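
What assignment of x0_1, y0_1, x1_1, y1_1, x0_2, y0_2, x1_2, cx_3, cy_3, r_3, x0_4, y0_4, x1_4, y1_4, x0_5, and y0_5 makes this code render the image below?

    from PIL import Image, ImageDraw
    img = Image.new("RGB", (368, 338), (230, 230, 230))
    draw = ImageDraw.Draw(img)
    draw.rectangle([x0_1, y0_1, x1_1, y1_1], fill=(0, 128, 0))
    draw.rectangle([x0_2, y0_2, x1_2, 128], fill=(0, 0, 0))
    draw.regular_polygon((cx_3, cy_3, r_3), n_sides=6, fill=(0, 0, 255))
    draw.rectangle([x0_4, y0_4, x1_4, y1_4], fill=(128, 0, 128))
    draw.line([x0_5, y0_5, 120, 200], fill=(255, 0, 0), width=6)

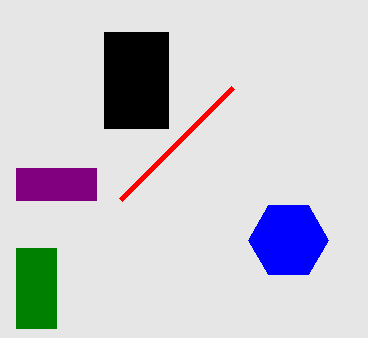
x0_1 = 16
y0_1 = 248
x1_1 = 56
y1_1 = 328
x0_2 = 104
y0_2 = 32
x1_2 = 168
cx_3 = 288
cy_3 = 240
r_3 = 40
x0_4 = 16
y0_4 = 168
x1_4 = 96
y1_4 = 200
x0_5 = 232
y0_5 = 88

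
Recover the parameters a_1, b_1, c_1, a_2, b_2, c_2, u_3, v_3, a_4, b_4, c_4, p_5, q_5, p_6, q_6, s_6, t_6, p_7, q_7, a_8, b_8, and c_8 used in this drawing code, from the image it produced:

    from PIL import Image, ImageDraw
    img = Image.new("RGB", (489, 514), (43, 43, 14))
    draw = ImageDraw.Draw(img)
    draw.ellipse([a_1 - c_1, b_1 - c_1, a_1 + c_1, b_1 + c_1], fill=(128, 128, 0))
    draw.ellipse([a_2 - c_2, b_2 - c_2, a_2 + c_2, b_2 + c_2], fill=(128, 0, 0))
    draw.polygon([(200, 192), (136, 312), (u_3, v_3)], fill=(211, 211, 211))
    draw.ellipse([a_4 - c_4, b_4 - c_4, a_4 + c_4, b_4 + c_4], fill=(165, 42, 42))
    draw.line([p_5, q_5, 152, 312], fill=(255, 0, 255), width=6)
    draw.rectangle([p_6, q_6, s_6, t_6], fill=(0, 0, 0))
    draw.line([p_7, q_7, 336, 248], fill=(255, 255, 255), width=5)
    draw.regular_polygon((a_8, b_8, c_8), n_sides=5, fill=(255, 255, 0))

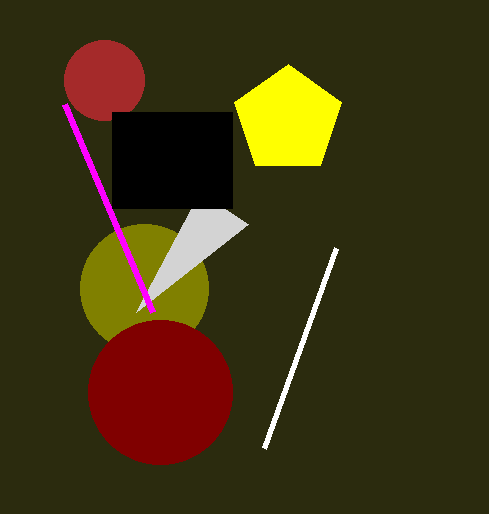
a_1 = 144; b_1 = 288; c_1 = 64; a_2 = 160; b_2 = 392; c_2 = 72; u_3 = 248; v_3 = 224; a_4 = 104; b_4 = 80; c_4 = 40; p_5 = 64; q_5 = 104; p_6 = 112; q_6 = 112; s_6 = 232; t_6 = 208; p_7 = 264; q_7 = 448; a_8 = 288; b_8 = 120; c_8 = 56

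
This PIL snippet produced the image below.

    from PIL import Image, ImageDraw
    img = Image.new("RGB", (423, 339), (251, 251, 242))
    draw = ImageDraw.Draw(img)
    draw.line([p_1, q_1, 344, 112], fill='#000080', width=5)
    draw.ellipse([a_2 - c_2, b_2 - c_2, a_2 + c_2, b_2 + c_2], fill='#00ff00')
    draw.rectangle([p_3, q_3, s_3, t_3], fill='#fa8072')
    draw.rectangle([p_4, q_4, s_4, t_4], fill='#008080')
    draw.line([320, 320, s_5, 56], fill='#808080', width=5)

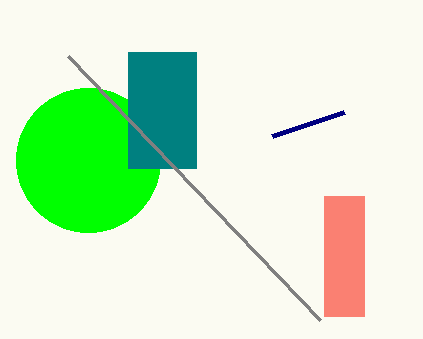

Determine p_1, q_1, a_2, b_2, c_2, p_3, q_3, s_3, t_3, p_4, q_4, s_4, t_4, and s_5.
p_1 = 272; q_1 = 136; a_2 = 88; b_2 = 160; c_2 = 72; p_3 = 324; q_3 = 196; s_3 = 364; t_3 = 316; p_4 = 128; q_4 = 52; s_4 = 196; t_4 = 168; s_5 = 68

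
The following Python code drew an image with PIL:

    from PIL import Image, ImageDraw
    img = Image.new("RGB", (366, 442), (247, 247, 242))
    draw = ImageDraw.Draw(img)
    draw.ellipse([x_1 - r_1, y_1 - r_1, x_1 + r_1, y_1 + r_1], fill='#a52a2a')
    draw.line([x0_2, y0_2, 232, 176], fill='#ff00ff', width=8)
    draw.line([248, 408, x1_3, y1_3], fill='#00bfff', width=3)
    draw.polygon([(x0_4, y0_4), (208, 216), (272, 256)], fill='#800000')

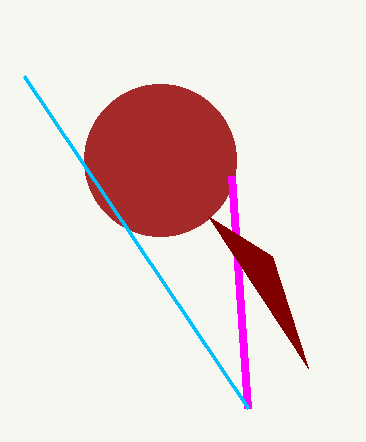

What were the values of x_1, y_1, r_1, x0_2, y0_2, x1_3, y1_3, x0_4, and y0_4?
x_1 = 160, y_1 = 160, r_1 = 76, x0_2 = 248, y0_2 = 408, x1_3 = 24, y1_3 = 76, x0_4 = 308, y0_4 = 368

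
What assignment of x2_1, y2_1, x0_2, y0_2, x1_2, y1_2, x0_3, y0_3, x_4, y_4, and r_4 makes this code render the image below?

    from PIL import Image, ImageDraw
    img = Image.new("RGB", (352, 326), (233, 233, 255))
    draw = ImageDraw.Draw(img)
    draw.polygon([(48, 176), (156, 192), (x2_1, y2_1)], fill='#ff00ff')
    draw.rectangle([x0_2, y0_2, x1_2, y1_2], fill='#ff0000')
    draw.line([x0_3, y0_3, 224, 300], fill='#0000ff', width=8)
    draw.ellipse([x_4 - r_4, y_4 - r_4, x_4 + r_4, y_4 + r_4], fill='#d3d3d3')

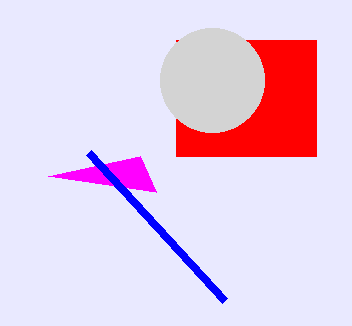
x2_1 = 140, y2_1 = 156, x0_2 = 176, y0_2 = 40, x1_2 = 316, y1_2 = 156, x0_3 = 88, y0_3 = 152, x_4 = 212, y_4 = 80, r_4 = 52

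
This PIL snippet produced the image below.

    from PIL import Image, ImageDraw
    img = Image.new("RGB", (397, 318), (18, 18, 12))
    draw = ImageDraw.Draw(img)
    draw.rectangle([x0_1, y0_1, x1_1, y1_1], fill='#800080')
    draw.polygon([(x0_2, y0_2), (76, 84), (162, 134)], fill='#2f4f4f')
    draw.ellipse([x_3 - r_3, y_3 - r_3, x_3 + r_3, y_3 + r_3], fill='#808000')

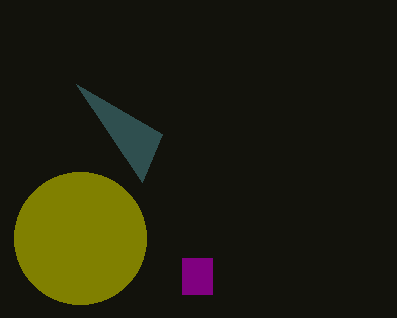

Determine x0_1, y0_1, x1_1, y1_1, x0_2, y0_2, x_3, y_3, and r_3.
x0_1 = 182, y0_1 = 258, x1_1 = 212, y1_1 = 294, x0_2 = 142, y0_2 = 182, x_3 = 80, y_3 = 238, r_3 = 66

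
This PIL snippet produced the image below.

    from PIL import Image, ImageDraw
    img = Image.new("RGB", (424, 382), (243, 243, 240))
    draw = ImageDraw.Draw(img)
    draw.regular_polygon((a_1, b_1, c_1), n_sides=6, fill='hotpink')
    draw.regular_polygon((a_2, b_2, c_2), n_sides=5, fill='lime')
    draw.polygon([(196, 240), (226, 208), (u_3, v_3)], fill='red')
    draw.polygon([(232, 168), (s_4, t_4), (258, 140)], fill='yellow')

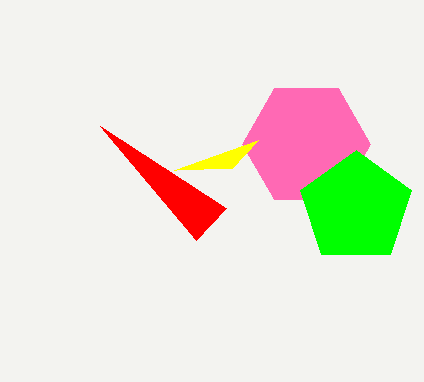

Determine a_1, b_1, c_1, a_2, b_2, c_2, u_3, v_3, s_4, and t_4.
a_1 = 306; b_1 = 144; c_1 = 64; a_2 = 356; b_2 = 208; c_2 = 58; u_3 = 100; v_3 = 126; s_4 = 174; t_4 = 170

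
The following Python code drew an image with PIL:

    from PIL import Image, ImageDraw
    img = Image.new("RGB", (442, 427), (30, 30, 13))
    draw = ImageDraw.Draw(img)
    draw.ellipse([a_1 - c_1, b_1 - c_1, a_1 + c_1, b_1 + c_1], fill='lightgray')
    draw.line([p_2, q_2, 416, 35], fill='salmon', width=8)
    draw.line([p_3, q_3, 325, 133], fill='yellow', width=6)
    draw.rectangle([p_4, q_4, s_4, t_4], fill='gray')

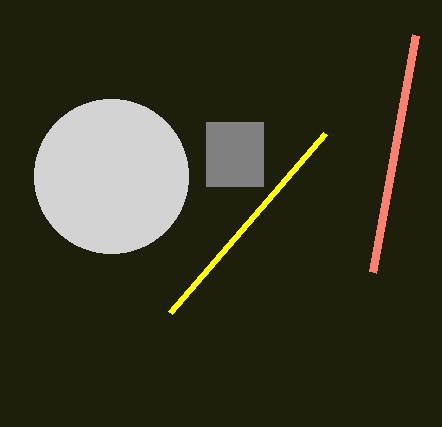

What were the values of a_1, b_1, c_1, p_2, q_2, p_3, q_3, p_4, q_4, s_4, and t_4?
a_1 = 111
b_1 = 176
c_1 = 77
p_2 = 373
q_2 = 272
p_3 = 170
q_3 = 312
p_4 = 206
q_4 = 122
s_4 = 263
t_4 = 186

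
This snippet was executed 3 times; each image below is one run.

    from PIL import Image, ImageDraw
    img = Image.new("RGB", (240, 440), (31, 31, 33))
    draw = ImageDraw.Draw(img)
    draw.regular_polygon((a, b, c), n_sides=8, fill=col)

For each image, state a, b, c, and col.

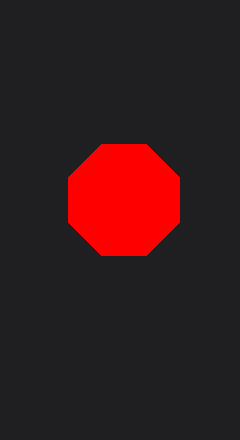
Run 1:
a = 124
b = 200
c = 60
col = 'red'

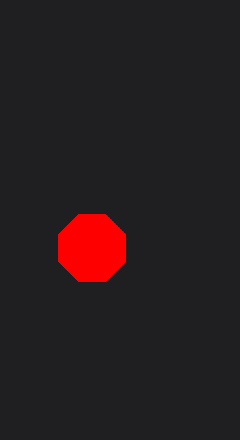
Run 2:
a = 92; b = 248; c = 36; col = 'red'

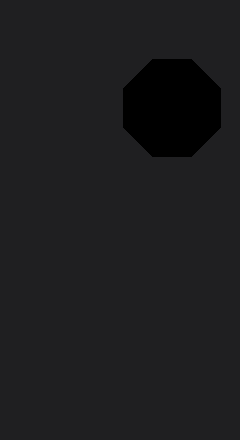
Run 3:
a = 172, b = 108, c = 52, col = 'black'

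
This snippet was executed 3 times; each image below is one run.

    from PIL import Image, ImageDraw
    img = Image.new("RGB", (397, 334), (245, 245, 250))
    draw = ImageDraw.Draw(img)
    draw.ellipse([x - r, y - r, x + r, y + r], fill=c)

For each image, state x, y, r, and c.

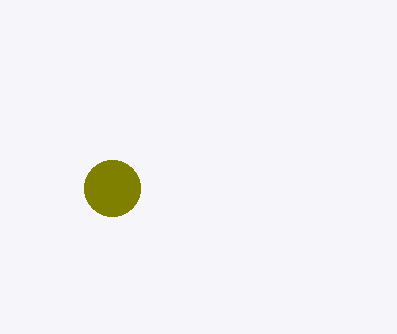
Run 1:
x = 112
y = 188
r = 28
c = 'olive'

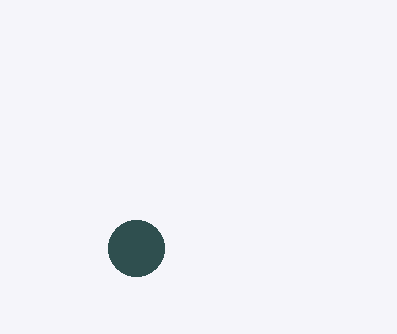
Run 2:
x = 136
y = 248
r = 28
c = 'darkslategray'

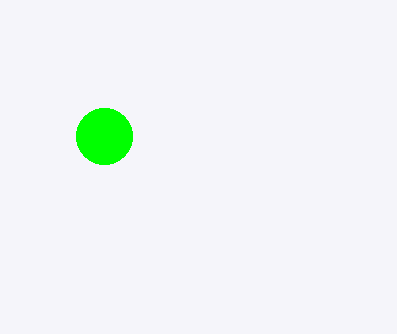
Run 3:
x = 104, y = 136, r = 28, c = 'lime'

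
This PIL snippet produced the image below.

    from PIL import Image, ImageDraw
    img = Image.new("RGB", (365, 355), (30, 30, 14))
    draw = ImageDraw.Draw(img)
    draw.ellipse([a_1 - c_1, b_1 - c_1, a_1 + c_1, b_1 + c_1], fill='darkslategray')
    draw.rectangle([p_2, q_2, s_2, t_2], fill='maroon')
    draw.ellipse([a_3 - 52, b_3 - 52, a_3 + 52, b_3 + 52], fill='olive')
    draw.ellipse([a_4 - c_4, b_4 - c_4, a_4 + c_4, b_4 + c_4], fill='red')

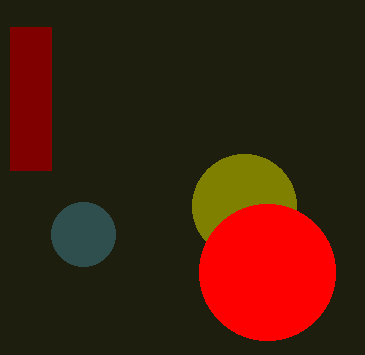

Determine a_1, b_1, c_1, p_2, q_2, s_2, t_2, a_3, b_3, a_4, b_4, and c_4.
a_1 = 83; b_1 = 234; c_1 = 32; p_2 = 10; q_2 = 27; s_2 = 51; t_2 = 170; a_3 = 244; b_3 = 206; a_4 = 267; b_4 = 272; c_4 = 68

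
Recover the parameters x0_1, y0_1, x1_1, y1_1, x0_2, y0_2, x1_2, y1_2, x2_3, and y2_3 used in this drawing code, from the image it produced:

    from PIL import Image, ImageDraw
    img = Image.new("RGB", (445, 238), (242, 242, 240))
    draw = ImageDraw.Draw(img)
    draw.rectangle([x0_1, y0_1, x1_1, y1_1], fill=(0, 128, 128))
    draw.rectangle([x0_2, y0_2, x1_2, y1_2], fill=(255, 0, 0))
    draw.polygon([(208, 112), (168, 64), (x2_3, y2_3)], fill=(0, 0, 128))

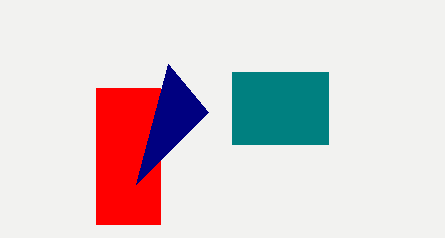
x0_1 = 232, y0_1 = 72, x1_1 = 328, y1_1 = 144, x0_2 = 96, y0_2 = 88, x1_2 = 160, y1_2 = 224, x2_3 = 136, y2_3 = 184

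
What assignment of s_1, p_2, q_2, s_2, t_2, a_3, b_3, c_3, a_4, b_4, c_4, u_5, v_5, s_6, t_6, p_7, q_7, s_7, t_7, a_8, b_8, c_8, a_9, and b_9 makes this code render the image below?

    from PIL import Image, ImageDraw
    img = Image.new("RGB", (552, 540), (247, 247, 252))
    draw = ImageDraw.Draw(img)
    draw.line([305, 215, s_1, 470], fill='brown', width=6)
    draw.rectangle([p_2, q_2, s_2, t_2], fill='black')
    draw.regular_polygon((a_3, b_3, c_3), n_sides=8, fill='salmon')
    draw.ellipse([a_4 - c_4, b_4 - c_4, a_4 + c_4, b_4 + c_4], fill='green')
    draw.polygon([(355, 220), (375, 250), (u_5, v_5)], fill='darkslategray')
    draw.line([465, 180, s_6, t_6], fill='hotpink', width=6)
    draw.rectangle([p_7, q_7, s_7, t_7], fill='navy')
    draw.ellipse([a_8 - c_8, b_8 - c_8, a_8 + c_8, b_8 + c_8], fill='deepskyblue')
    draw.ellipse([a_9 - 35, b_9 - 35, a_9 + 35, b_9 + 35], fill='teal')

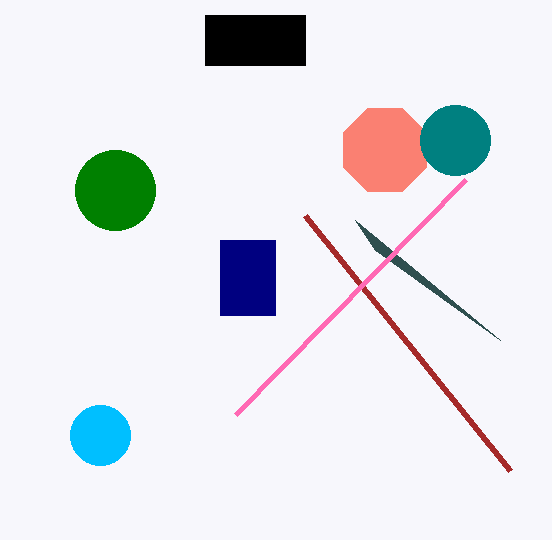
s_1 = 510
p_2 = 205
q_2 = 15
s_2 = 305
t_2 = 65
a_3 = 385
b_3 = 150
c_3 = 45
a_4 = 115
b_4 = 190
c_4 = 40
u_5 = 500
v_5 = 340
s_6 = 235
t_6 = 415
p_7 = 220
q_7 = 240
s_7 = 275
t_7 = 315
a_8 = 100
b_8 = 435
c_8 = 30
a_9 = 455
b_9 = 140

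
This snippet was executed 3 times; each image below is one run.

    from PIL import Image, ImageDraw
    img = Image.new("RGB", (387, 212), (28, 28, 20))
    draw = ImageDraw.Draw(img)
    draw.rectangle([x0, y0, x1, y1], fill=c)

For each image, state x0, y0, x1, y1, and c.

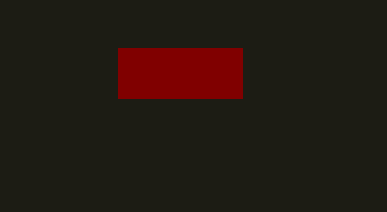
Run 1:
x0 = 118
y0 = 48
x1 = 242
y1 = 98
c = 'maroon'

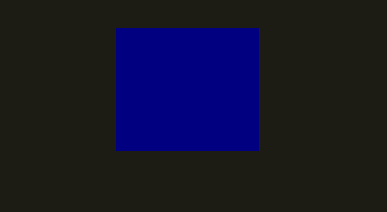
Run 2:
x0 = 116, y0 = 28, x1 = 258, y1 = 150, c = 'navy'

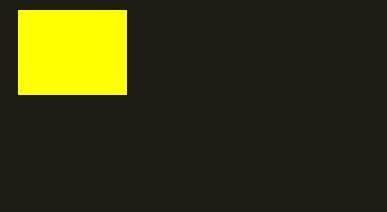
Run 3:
x0 = 18
y0 = 10
x1 = 126
y1 = 94
c = 'yellow'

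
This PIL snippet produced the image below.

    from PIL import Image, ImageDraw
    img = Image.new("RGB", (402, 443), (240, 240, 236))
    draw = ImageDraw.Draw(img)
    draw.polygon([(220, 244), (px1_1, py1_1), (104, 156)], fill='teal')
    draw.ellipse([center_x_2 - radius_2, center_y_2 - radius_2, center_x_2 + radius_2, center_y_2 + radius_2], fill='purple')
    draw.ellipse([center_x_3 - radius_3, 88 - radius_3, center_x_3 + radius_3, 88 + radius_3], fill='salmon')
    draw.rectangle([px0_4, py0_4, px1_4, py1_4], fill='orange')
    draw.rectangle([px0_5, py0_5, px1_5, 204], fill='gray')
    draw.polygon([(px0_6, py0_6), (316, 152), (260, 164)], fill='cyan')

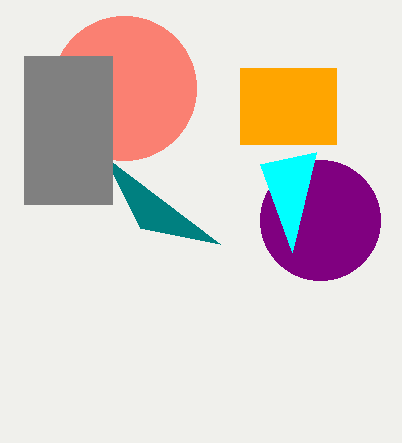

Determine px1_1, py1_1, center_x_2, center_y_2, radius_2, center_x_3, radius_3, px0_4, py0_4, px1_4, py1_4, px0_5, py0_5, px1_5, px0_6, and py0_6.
px1_1 = 140, py1_1 = 228, center_x_2 = 320, center_y_2 = 220, radius_2 = 60, center_x_3 = 124, radius_3 = 72, px0_4 = 240, py0_4 = 68, px1_4 = 336, py1_4 = 144, px0_5 = 24, py0_5 = 56, px1_5 = 112, px0_6 = 292, py0_6 = 252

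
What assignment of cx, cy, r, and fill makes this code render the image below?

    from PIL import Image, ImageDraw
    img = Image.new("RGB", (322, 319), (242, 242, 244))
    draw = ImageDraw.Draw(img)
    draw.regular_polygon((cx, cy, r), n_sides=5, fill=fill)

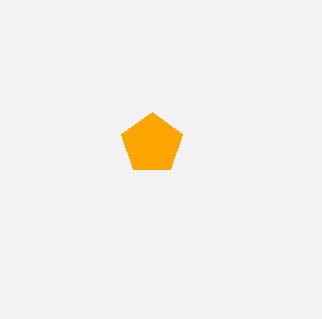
cx = 152
cy = 144
r = 32
fill = 'orange'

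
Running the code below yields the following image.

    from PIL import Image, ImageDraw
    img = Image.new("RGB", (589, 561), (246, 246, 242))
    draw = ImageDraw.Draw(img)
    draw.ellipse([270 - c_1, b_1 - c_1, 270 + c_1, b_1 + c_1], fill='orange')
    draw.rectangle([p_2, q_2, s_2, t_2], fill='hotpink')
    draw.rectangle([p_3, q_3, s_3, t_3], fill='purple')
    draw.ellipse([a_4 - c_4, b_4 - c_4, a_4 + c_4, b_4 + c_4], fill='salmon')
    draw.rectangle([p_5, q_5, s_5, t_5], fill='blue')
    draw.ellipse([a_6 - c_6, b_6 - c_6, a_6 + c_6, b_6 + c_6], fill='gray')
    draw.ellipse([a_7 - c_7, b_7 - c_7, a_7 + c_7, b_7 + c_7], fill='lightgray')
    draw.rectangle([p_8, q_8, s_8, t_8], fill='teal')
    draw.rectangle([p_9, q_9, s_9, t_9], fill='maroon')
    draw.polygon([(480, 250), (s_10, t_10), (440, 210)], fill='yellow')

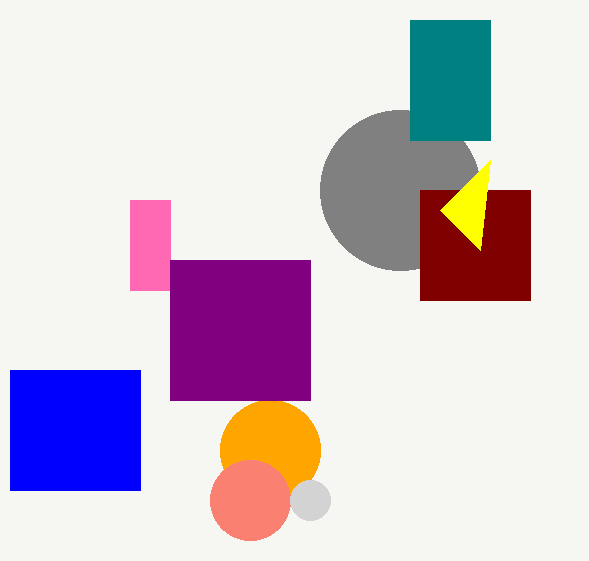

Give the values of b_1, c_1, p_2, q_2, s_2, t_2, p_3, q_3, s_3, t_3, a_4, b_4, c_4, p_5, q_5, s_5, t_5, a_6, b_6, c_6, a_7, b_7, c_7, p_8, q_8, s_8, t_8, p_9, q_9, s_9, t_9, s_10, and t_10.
b_1 = 450; c_1 = 50; p_2 = 130; q_2 = 200; s_2 = 170; t_2 = 290; p_3 = 170; q_3 = 260; s_3 = 310; t_3 = 400; a_4 = 250; b_4 = 500; c_4 = 40; p_5 = 10; q_5 = 370; s_5 = 140; t_5 = 490; a_6 = 400; b_6 = 190; c_6 = 80; a_7 = 310; b_7 = 500; c_7 = 20; p_8 = 410; q_8 = 20; s_8 = 490; t_8 = 140; p_9 = 420; q_9 = 190; s_9 = 530; t_9 = 300; s_10 = 490; t_10 = 160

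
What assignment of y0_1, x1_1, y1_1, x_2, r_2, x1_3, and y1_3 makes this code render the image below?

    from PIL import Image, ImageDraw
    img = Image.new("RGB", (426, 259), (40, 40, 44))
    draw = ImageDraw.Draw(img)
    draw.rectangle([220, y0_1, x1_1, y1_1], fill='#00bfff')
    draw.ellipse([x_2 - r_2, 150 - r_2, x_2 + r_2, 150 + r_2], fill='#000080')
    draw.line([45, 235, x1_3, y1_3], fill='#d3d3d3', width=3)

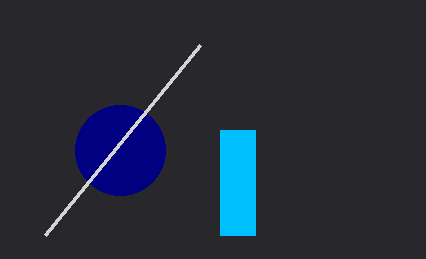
y0_1 = 130; x1_1 = 255; y1_1 = 235; x_2 = 120; r_2 = 45; x1_3 = 200; y1_3 = 45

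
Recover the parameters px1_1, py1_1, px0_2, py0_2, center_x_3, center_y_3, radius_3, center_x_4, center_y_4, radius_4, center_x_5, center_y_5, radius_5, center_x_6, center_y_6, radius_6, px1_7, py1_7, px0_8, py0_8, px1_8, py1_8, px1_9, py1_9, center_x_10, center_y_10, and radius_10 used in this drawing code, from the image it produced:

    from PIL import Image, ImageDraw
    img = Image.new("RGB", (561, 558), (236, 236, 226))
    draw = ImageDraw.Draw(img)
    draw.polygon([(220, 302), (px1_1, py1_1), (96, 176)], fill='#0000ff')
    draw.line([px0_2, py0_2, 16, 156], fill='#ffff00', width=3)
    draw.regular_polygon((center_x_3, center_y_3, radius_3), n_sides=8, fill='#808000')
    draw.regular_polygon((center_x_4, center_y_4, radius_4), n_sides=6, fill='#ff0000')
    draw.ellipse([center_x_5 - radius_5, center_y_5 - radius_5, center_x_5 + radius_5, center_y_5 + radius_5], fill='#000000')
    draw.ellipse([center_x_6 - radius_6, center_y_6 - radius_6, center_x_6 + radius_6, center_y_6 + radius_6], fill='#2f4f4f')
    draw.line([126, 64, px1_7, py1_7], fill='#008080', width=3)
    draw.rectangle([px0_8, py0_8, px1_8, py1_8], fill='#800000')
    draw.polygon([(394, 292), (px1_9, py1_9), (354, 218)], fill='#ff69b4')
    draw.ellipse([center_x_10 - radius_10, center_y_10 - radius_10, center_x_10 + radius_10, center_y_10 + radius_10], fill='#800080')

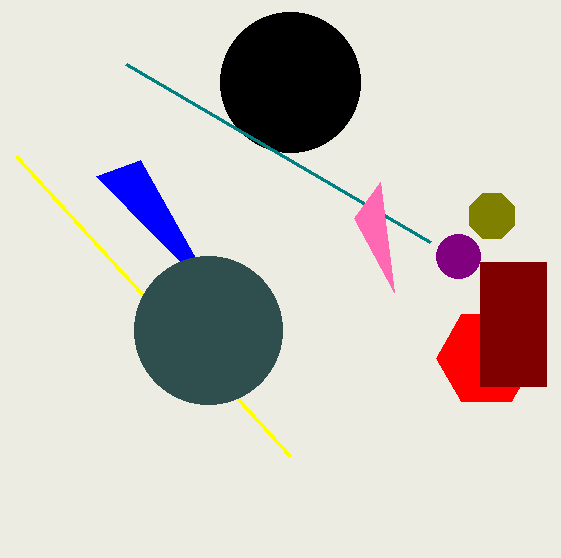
px1_1 = 140
py1_1 = 160
px0_2 = 290
py0_2 = 456
center_x_3 = 492
center_y_3 = 216
radius_3 = 24
center_x_4 = 486
center_y_4 = 358
radius_4 = 50
center_x_5 = 290
center_y_5 = 82
radius_5 = 70
center_x_6 = 208
center_y_6 = 330
radius_6 = 74
px1_7 = 430
py1_7 = 242
px0_8 = 480
py0_8 = 262
px1_8 = 546
py1_8 = 386
px1_9 = 380
py1_9 = 182
center_x_10 = 458
center_y_10 = 256
radius_10 = 22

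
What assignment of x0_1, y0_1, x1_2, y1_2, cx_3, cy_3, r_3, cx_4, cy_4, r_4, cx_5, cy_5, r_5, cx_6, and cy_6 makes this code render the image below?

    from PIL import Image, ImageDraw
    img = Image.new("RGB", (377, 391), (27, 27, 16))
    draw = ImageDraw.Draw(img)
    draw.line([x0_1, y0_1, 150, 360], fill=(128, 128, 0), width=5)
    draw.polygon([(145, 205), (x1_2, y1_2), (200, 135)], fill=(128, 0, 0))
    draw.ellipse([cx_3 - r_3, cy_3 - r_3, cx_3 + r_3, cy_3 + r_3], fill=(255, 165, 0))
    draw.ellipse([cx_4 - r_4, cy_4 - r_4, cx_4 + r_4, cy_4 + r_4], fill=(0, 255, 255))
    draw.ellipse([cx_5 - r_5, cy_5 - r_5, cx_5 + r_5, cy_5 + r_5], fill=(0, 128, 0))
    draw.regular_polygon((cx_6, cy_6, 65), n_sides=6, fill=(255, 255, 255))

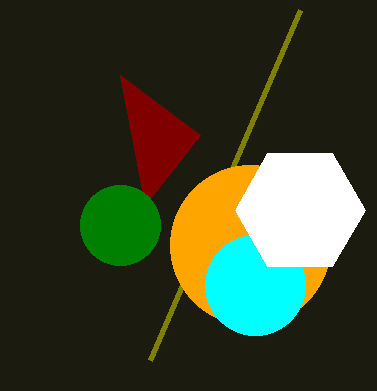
x0_1 = 300, y0_1 = 10, x1_2 = 120, y1_2 = 75, cx_3 = 250, cy_3 = 245, r_3 = 80, cx_4 = 255, cy_4 = 285, r_4 = 50, cx_5 = 120, cy_5 = 225, r_5 = 40, cx_6 = 300, cy_6 = 210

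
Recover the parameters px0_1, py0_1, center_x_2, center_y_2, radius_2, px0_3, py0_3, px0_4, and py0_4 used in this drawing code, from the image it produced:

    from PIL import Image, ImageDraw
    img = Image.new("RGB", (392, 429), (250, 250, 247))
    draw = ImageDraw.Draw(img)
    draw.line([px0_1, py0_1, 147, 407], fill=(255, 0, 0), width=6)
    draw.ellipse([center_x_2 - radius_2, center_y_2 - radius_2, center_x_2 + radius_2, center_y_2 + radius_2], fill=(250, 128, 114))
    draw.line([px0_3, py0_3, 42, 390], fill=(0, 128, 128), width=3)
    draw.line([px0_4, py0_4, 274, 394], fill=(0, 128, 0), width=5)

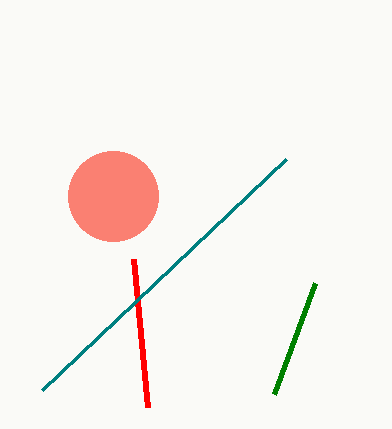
px0_1 = 133, py0_1 = 259, center_x_2 = 113, center_y_2 = 196, radius_2 = 45, px0_3 = 286, py0_3 = 159, px0_4 = 315, py0_4 = 283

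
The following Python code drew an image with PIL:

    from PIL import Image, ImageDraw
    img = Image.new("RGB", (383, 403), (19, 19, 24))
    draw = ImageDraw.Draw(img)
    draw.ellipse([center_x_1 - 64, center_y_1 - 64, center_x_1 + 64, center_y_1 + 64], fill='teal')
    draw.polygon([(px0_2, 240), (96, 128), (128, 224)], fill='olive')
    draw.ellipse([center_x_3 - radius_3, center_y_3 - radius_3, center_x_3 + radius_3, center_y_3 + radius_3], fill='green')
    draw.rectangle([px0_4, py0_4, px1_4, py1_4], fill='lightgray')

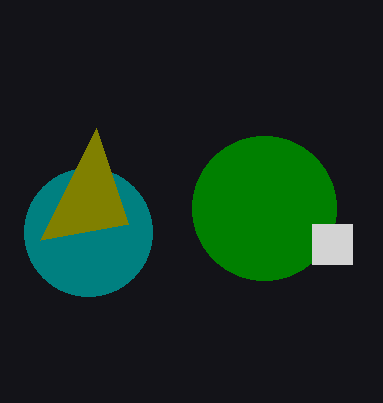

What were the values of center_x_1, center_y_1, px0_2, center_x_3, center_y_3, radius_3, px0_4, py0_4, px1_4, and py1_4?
center_x_1 = 88; center_y_1 = 232; px0_2 = 40; center_x_3 = 264; center_y_3 = 208; radius_3 = 72; px0_4 = 312; py0_4 = 224; px1_4 = 352; py1_4 = 264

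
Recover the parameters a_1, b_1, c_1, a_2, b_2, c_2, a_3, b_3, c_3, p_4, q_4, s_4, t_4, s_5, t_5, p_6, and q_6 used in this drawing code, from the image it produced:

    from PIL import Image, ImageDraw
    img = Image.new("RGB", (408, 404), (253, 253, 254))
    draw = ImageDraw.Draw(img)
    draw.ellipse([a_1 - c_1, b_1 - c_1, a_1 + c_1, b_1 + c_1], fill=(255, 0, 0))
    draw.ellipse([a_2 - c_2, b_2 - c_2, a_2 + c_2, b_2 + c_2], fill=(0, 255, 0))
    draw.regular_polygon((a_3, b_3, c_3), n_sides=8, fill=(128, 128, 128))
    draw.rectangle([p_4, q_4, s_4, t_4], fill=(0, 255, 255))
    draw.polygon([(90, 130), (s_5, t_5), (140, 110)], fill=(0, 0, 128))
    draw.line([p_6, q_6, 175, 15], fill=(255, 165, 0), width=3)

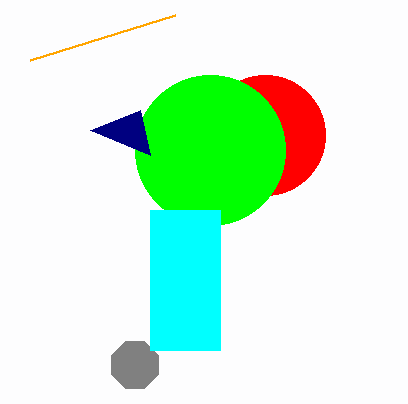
a_1 = 265
b_1 = 135
c_1 = 60
a_2 = 210
b_2 = 150
c_2 = 75
a_3 = 135
b_3 = 365
c_3 = 25
p_4 = 150
q_4 = 210
s_4 = 220
t_4 = 350
s_5 = 150
t_5 = 155
p_6 = 30
q_6 = 60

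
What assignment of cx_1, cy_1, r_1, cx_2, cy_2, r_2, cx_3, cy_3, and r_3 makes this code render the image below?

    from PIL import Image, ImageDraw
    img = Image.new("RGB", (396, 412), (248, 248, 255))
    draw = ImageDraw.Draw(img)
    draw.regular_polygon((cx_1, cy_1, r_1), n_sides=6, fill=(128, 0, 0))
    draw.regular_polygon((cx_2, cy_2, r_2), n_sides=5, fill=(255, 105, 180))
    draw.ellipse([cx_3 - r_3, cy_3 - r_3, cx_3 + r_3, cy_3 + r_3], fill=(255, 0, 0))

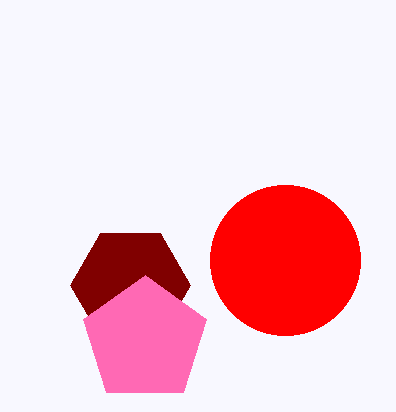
cx_1 = 130; cy_1 = 285; r_1 = 60; cx_2 = 145; cy_2 = 340; r_2 = 65; cx_3 = 285; cy_3 = 260; r_3 = 75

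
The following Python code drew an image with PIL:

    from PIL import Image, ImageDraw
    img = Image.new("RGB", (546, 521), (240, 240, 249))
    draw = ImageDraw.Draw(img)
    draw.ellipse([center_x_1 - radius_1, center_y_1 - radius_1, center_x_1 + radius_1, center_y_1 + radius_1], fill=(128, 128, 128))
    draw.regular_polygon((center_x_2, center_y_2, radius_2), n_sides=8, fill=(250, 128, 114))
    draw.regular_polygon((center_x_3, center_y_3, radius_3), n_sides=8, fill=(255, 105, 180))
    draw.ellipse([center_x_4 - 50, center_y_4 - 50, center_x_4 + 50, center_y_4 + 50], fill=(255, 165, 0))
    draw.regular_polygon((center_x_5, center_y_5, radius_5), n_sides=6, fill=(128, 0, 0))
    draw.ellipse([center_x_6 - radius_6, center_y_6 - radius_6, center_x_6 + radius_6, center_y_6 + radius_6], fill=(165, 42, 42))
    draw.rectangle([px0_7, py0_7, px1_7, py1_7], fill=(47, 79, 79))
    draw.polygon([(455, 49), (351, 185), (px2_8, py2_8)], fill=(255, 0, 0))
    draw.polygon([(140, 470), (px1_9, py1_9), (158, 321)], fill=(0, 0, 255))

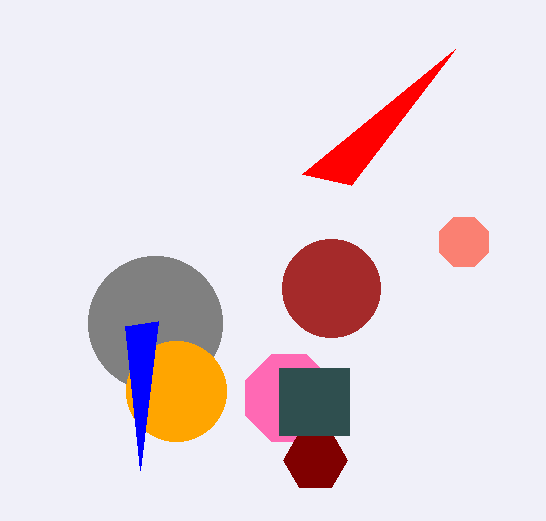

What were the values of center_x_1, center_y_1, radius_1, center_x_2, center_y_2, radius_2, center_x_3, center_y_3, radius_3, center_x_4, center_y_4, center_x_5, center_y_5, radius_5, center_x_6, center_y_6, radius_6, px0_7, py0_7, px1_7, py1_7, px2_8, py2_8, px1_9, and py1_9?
center_x_1 = 155
center_y_1 = 323
radius_1 = 67
center_x_2 = 464
center_y_2 = 242
radius_2 = 27
center_x_3 = 289
center_y_3 = 398
radius_3 = 47
center_x_4 = 176
center_y_4 = 391
center_x_5 = 315
center_y_5 = 460
radius_5 = 32
center_x_6 = 331
center_y_6 = 288
radius_6 = 49
px0_7 = 279
py0_7 = 368
px1_7 = 349
py1_7 = 435
px2_8 = 302
py2_8 = 174
px1_9 = 125
py1_9 = 326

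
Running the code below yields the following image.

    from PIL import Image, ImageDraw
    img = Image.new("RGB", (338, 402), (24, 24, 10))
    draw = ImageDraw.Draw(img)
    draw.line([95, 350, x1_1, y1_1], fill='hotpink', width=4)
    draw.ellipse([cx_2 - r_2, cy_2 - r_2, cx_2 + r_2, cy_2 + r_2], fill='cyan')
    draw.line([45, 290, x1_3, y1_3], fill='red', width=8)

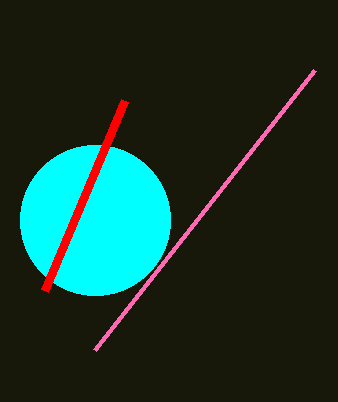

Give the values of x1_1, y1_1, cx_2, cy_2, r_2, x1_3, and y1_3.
x1_1 = 315, y1_1 = 70, cx_2 = 95, cy_2 = 220, r_2 = 75, x1_3 = 125, y1_3 = 100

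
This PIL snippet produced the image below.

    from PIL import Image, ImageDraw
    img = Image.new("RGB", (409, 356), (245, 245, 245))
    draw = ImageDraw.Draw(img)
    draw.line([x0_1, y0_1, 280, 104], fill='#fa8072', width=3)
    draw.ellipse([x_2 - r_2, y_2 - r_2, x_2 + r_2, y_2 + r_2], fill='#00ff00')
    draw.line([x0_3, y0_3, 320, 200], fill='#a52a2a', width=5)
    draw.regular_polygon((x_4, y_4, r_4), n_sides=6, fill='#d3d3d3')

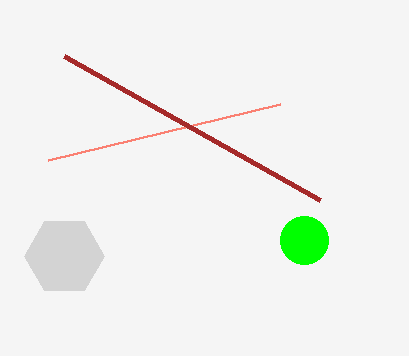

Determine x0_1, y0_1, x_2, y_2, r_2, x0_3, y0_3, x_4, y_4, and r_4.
x0_1 = 48; y0_1 = 160; x_2 = 304; y_2 = 240; r_2 = 24; x0_3 = 64; y0_3 = 56; x_4 = 64; y_4 = 256; r_4 = 40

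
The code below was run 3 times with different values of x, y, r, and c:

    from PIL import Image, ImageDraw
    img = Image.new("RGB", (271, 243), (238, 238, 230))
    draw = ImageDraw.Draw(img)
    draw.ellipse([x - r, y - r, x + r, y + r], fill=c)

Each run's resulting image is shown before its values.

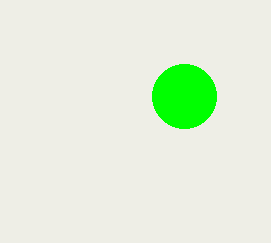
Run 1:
x = 184
y = 96
r = 32
c = 'lime'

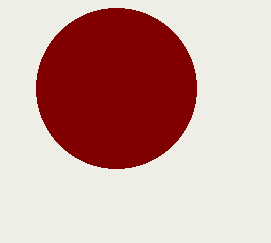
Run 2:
x = 116, y = 88, r = 80, c = 'maroon'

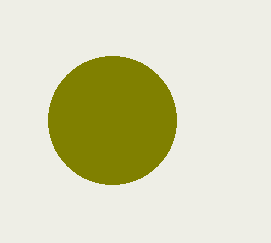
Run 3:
x = 112
y = 120
r = 64
c = 'olive'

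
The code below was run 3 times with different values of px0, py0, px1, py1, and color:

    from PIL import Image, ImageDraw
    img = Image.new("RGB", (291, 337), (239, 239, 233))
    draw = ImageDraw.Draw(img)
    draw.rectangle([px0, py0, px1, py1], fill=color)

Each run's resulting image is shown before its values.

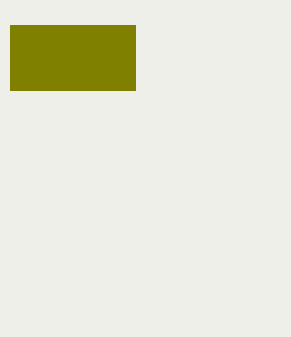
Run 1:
px0 = 10
py0 = 25
px1 = 135
py1 = 90
color = 'olive'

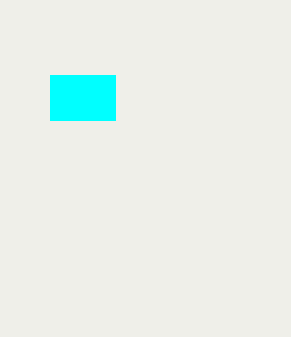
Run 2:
px0 = 50; py0 = 75; px1 = 115; py1 = 120; color = 'cyan'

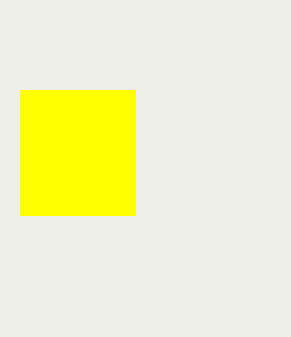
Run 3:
px0 = 20, py0 = 90, px1 = 135, py1 = 215, color = 'yellow'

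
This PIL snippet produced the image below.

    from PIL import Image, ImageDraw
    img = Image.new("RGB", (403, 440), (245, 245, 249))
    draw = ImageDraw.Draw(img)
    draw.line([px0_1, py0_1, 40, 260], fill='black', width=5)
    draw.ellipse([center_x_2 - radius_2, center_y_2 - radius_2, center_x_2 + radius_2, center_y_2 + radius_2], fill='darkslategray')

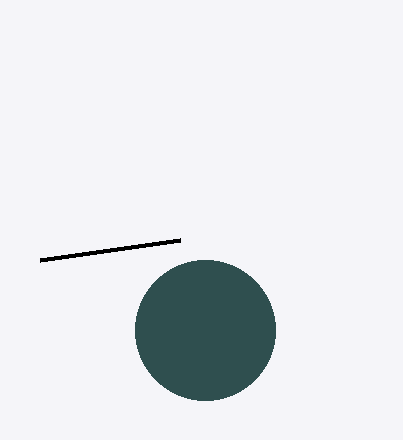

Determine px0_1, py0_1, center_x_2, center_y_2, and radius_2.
px0_1 = 180
py0_1 = 240
center_x_2 = 205
center_y_2 = 330
radius_2 = 70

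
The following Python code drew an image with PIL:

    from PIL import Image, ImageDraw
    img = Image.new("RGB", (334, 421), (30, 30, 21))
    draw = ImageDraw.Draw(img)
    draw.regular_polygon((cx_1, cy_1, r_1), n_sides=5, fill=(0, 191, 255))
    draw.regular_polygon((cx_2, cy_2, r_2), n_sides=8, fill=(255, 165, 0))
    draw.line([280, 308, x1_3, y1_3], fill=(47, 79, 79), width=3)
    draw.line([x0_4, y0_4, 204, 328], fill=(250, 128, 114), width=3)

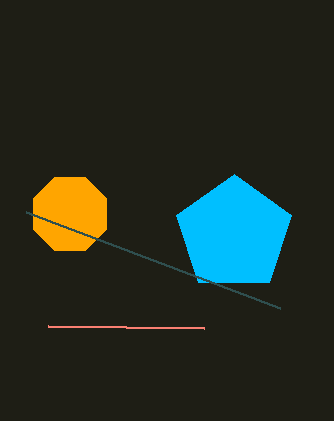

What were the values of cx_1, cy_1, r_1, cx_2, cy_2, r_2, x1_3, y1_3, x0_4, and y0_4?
cx_1 = 234; cy_1 = 234; r_1 = 60; cx_2 = 70; cy_2 = 214; r_2 = 40; x1_3 = 26; y1_3 = 212; x0_4 = 48; y0_4 = 326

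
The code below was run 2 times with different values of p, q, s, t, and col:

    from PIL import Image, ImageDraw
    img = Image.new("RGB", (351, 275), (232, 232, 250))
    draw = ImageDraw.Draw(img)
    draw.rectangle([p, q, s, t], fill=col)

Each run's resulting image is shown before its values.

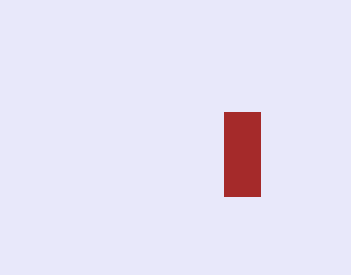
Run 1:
p = 224; q = 112; s = 260; t = 196; col = 'brown'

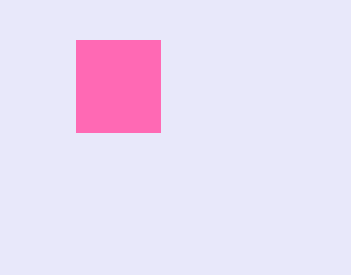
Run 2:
p = 76, q = 40, s = 160, t = 132, col = 'hotpink'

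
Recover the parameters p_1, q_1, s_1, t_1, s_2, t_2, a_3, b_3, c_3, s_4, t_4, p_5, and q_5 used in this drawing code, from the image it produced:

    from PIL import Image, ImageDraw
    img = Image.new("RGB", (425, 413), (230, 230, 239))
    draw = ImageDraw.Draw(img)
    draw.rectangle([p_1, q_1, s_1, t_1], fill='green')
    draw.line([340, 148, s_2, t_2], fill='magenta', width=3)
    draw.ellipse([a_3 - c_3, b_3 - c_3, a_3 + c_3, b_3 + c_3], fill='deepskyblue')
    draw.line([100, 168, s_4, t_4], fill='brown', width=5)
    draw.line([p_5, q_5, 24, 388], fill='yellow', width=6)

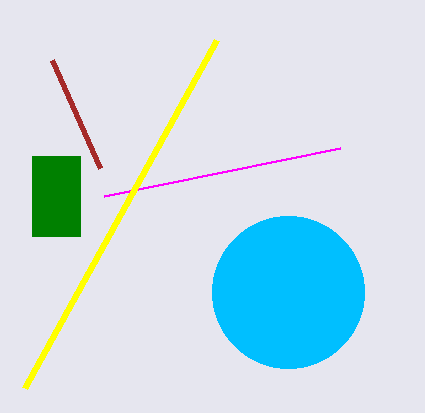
p_1 = 32; q_1 = 156; s_1 = 80; t_1 = 236; s_2 = 104; t_2 = 196; a_3 = 288; b_3 = 292; c_3 = 76; s_4 = 52; t_4 = 60; p_5 = 216; q_5 = 40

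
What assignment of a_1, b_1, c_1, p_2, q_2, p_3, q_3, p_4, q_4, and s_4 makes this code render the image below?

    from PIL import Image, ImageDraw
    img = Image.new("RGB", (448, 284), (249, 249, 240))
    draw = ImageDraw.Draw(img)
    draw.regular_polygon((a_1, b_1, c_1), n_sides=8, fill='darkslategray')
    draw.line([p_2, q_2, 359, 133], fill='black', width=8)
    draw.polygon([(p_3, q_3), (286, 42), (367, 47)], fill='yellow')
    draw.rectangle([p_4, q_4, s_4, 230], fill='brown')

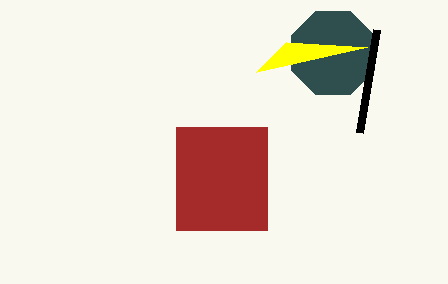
a_1 = 333, b_1 = 53, c_1 = 45, p_2 = 376, q_2 = 30, p_3 = 256, q_3 = 72, p_4 = 176, q_4 = 127, s_4 = 267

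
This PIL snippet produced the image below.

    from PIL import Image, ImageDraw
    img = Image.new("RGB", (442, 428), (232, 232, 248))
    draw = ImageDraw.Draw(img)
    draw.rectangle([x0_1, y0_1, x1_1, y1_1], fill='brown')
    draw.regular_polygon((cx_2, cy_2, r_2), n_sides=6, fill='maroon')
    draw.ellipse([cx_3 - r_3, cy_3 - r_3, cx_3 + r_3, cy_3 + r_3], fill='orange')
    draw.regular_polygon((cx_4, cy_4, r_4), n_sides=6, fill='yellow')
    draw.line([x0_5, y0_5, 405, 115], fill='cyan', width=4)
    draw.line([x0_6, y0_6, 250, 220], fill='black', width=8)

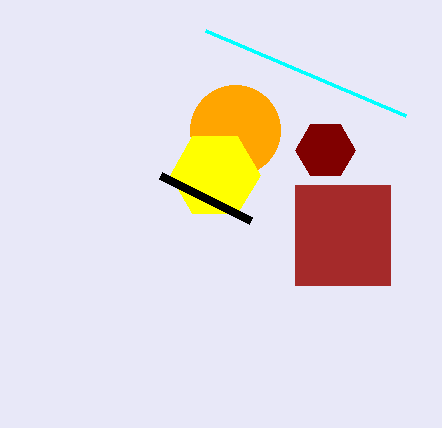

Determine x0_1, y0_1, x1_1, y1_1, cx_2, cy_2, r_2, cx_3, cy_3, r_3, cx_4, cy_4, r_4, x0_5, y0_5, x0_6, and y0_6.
x0_1 = 295
y0_1 = 185
x1_1 = 390
y1_1 = 285
cx_2 = 325
cy_2 = 150
r_2 = 30
cx_3 = 235
cy_3 = 130
r_3 = 45
cx_4 = 215
cy_4 = 175
r_4 = 45
x0_5 = 205
y0_5 = 30
x0_6 = 160
y0_6 = 175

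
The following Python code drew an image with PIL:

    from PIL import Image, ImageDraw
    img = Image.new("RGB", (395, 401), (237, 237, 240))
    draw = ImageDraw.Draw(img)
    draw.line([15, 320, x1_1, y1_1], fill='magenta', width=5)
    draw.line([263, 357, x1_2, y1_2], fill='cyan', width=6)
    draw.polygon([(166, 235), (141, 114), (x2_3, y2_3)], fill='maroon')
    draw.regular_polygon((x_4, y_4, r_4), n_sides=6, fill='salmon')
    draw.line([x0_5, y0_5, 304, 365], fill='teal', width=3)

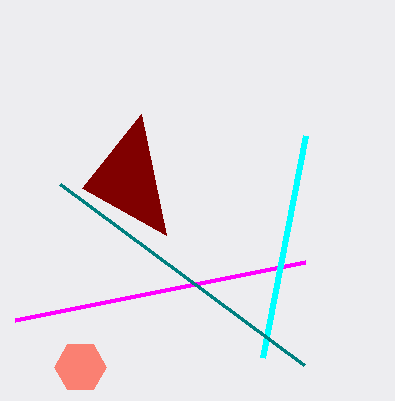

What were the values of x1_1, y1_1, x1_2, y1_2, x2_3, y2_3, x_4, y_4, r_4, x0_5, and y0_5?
x1_1 = 305, y1_1 = 262, x1_2 = 306, y1_2 = 135, x2_3 = 82, y2_3 = 188, x_4 = 80, y_4 = 367, r_4 = 26, x0_5 = 60, y0_5 = 184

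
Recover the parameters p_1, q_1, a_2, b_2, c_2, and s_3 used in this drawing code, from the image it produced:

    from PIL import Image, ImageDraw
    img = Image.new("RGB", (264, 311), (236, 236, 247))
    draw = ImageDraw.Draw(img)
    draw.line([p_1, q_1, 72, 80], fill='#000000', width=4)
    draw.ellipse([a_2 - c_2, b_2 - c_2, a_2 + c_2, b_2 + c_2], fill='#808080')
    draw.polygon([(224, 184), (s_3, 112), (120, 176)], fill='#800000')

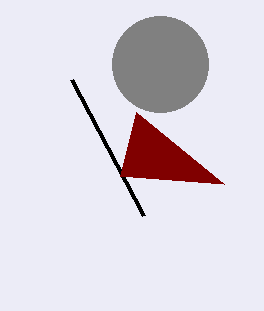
p_1 = 144; q_1 = 216; a_2 = 160; b_2 = 64; c_2 = 48; s_3 = 136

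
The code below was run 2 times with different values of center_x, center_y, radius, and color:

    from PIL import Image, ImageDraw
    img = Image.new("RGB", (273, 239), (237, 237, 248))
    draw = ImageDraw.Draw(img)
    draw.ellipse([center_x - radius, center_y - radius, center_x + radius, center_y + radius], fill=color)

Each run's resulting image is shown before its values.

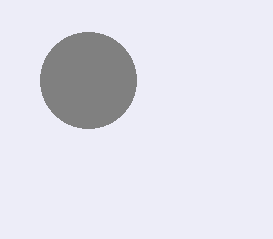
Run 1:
center_x = 88; center_y = 80; radius = 48; color = 'gray'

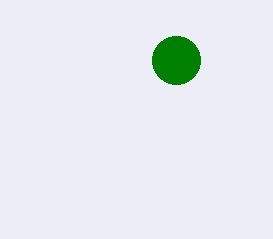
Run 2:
center_x = 176, center_y = 60, radius = 24, color = 'green'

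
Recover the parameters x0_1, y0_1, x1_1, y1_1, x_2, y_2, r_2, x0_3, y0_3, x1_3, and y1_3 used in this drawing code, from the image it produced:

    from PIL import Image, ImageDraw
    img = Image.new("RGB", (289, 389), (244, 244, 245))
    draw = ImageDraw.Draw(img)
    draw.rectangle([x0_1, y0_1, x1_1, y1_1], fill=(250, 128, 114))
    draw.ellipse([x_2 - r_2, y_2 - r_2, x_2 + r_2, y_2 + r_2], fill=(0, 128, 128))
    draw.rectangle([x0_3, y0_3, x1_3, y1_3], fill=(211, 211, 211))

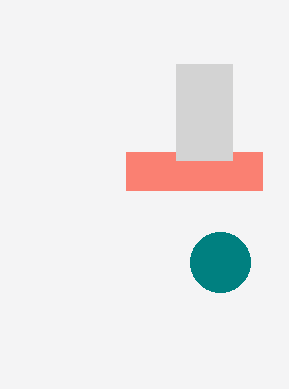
x0_1 = 126, y0_1 = 152, x1_1 = 262, y1_1 = 190, x_2 = 220, y_2 = 262, r_2 = 30, x0_3 = 176, y0_3 = 64, x1_3 = 232, y1_3 = 160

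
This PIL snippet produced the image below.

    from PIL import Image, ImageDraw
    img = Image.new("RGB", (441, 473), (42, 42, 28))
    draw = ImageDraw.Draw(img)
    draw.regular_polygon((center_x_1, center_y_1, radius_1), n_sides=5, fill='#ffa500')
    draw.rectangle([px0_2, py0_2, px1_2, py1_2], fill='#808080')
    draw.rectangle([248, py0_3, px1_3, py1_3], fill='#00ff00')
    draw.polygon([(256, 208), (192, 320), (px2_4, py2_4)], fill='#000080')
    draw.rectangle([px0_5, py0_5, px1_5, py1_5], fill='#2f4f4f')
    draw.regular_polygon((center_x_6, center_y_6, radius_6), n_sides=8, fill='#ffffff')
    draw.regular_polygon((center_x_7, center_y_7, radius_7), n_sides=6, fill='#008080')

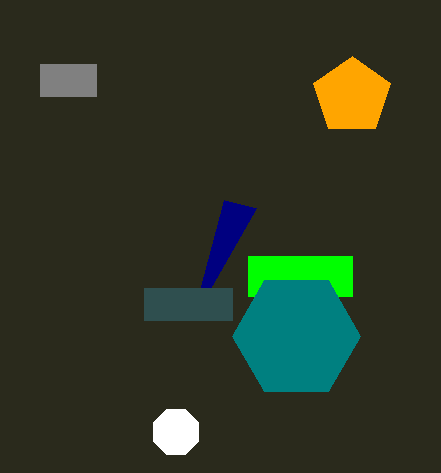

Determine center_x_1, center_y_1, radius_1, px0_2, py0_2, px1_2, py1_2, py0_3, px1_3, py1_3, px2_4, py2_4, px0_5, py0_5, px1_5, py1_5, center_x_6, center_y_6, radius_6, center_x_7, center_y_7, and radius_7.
center_x_1 = 352; center_y_1 = 96; radius_1 = 40; px0_2 = 40; py0_2 = 64; px1_2 = 96; py1_2 = 96; py0_3 = 256; px1_3 = 352; py1_3 = 296; px2_4 = 224; py2_4 = 200; px0_5 = 144; py0_5 = 288; px1_5 = 232; py1_5 = 320; center_x_6 = 176; center_y_6 = 432; radius_6 = 24; center_x_7 = 296; center_y_7 = 336; radius_7 = 64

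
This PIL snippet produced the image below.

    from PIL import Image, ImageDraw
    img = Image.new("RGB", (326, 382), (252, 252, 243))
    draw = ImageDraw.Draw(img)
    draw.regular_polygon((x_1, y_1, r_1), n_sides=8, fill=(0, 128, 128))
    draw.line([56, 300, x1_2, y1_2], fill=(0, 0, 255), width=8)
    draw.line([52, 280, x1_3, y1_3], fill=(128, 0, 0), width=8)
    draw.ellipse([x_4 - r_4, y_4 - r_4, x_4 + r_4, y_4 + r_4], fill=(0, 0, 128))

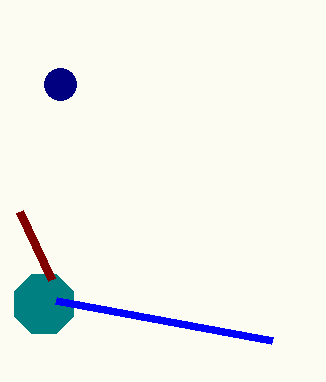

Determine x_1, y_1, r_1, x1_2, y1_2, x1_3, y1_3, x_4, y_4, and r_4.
x_1 = 44
y_1 = 304
r_1 = 32
x1_2 = 272
y1_2 = 340
x1_3 = 20
y1_3 = 212
x_4 = 60
y_4 = 84
r_4 = 16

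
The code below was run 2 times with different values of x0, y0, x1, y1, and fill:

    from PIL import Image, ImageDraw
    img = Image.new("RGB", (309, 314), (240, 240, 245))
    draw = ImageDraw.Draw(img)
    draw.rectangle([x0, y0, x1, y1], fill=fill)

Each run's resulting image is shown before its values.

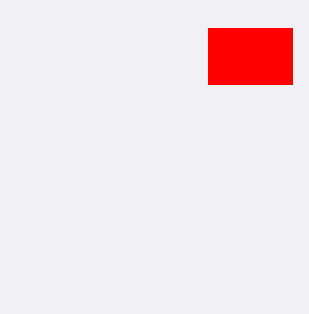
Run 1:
x0 = 208, y0 = 28, x1 = 292, y1 = 84, fill = 'red'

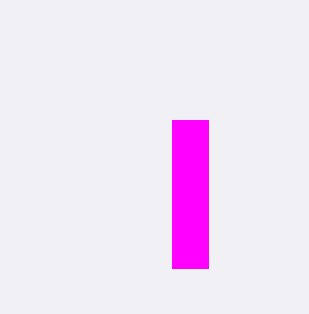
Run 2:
x0 = 172; y0 = 120; x1 = 208; y1 = 268; fill = 'magenta'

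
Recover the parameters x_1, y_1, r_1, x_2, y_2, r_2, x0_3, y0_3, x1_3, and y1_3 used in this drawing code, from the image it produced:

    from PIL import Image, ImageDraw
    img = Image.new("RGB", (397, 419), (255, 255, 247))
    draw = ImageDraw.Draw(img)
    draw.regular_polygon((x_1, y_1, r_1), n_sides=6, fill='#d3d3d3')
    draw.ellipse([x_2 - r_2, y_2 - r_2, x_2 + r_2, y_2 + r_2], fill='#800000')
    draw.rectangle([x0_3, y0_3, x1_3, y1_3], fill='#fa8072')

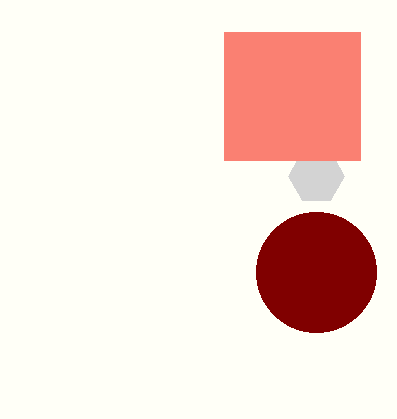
x_1 = 316; y_1 = 176; r_1 = 28; x_2 = 316; y_2 = 272; r_2 = 60; x0_3 = 224; y0_3 = 32; x1_3 = 360; y1_3 = 160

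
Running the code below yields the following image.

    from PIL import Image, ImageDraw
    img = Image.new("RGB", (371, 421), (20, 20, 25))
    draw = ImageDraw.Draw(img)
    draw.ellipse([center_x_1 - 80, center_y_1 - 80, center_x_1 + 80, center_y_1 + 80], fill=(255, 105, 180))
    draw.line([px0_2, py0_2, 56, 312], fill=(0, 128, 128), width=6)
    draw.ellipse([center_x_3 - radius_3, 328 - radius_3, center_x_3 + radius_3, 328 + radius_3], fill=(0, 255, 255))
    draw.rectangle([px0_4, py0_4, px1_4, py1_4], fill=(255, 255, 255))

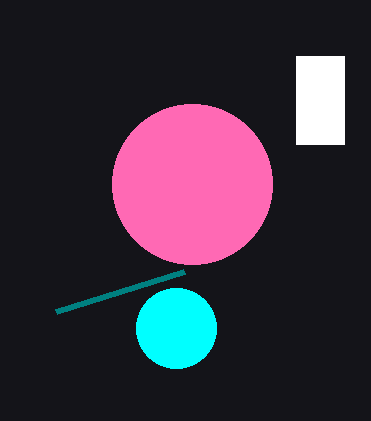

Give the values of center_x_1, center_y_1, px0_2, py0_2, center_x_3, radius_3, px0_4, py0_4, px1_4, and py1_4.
center_x_1 = 192, center_y_1 = 184, px0_2 = 184, py0_2 = 272, center_x_3 = 176, radius_3 = 40, px0_4 = 296, py0_4 = 56, px1_4 = 344, py1_4 = 144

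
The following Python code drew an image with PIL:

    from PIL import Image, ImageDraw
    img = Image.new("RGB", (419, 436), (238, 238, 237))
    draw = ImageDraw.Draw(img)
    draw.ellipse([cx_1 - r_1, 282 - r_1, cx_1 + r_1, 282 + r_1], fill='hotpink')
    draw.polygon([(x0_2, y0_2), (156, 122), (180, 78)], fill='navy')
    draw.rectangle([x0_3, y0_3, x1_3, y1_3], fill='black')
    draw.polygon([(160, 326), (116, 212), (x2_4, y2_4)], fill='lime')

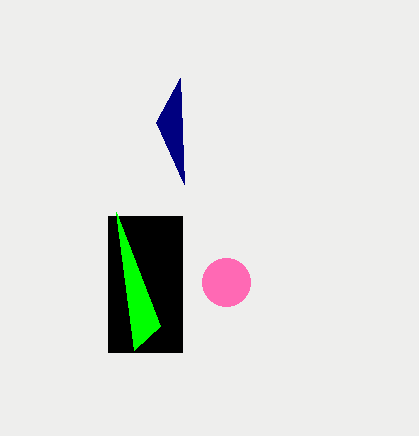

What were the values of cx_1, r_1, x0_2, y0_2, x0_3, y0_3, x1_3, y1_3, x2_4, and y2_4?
cx_1 = 226
r_1 = 24
x0_2 = 184
y0_2 = 184
x0_3 = 108
y0_3 = 216
x1_3 = 182
y1_3 = 352
x2_4 = 134
y2_4 = 350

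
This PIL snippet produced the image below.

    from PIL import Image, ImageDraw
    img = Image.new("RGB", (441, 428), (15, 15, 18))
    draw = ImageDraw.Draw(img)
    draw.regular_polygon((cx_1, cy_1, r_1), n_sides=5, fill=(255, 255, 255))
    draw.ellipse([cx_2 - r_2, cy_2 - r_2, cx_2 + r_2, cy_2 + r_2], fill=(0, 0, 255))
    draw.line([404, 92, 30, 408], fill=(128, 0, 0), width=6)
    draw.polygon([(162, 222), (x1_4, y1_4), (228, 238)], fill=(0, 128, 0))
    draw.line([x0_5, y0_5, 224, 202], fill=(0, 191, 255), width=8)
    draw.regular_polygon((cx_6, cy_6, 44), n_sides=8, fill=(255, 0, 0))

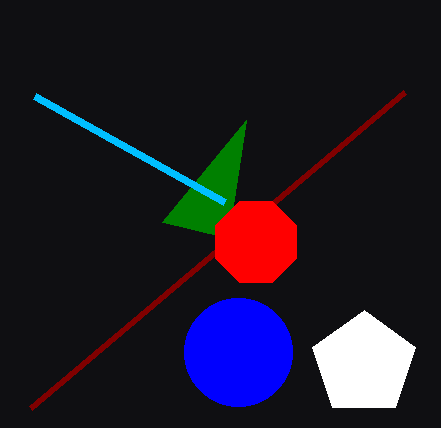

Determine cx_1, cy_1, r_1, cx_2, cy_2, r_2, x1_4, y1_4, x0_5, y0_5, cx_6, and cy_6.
cx_1 = 364, cy_1 = 364, r_1 = 54, cx_2 = 238, cy_2 = 352, r_2 = 54, x1_4 = 246, y1_4 = 120, x0_5 = 34, y0_5 = 96, cx_6 = 256, cy_6 = 242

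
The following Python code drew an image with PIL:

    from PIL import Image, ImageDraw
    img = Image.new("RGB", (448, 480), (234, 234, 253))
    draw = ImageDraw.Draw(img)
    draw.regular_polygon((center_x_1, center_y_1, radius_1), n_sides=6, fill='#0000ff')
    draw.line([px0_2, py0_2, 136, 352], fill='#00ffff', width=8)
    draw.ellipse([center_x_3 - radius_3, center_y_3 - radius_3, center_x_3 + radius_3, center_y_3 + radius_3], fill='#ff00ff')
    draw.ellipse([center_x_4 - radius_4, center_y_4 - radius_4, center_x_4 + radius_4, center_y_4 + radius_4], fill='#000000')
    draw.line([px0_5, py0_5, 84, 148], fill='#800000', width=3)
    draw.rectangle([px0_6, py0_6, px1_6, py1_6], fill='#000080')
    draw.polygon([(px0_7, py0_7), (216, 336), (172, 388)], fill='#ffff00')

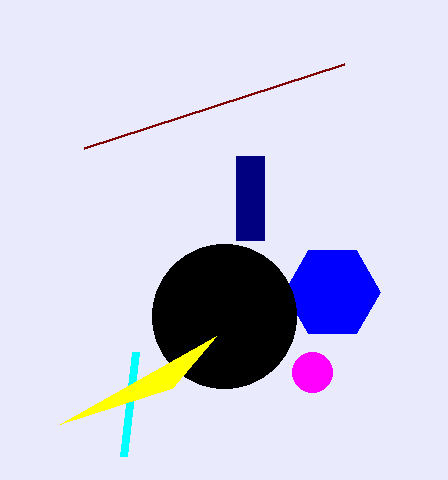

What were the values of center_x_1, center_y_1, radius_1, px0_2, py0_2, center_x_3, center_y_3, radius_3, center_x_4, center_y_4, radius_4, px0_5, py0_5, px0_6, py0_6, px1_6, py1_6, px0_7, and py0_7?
center_x_1 = 332
center_y_1 = 292
radius_1 = 48
px0_2 = 124
py0_2 = 456
center_x_3 = 312
center_y_3 = 372
radius_3 = 20
center_x_4 = 224
center_y_4 = 316
radius_4 = 72
px0_5 = 344
py0_5 = 64
px0_6 = 236
py0_6 = 156
px1_6 = 264
py1_6 = 240
px0_7 = 60
py0_7 = 424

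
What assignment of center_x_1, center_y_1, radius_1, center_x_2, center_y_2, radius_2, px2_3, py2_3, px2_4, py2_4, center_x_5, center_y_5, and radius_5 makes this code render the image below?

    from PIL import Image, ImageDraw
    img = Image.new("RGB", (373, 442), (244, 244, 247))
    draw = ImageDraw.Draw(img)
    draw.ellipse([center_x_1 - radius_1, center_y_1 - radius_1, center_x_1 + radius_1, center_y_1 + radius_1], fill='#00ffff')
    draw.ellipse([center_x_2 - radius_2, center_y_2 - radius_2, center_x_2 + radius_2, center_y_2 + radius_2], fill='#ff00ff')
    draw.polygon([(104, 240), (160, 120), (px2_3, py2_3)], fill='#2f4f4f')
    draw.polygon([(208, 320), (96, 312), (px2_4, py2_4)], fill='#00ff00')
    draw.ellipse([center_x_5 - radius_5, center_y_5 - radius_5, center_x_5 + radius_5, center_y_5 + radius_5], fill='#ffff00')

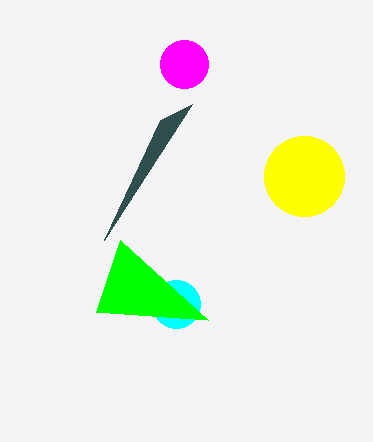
center_x_1 = 176; center_y_1 = 304; radius_1 = 24; center_x_2 = 184; center_y_2 = 64; radius_2 = 24; px2_3 = 192; py2_3 = 104; px2_4 = 120; py2_4 = 240; center_x_5 = 304; center_y_5 = 176; radius_5 = 40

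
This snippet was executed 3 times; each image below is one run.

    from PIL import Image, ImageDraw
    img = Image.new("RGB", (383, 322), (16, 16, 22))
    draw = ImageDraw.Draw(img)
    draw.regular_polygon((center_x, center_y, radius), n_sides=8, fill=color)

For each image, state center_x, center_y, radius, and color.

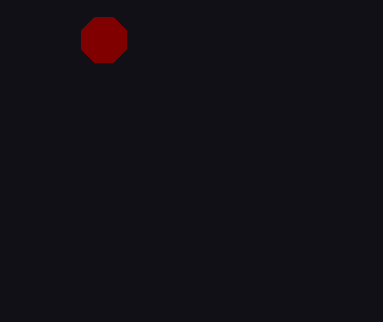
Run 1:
center_x = 104, center_y = 40, radius = 24, color = 'maroon'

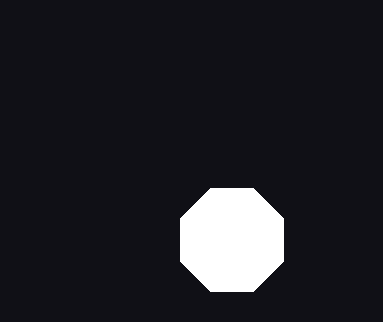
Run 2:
center_x = 232; center_y = 240; radius = 56; color = 'white'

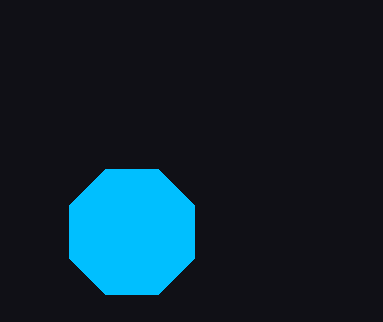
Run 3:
center_x = 132, center_y = 232, radius = 68, color = 'deepskyblue'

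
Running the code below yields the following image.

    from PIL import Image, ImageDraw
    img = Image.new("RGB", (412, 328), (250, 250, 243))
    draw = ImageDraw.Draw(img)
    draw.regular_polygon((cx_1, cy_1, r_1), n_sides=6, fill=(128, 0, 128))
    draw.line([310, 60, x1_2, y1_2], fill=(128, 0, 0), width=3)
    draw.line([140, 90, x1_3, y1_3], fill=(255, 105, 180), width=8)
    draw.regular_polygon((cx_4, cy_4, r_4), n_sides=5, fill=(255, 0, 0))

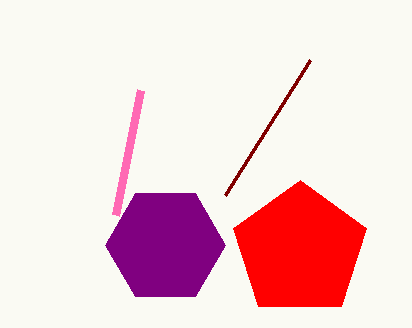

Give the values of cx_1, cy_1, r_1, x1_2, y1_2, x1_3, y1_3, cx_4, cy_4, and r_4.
cx_1 = 165; cy_1 = 245; r_1 = 60; x1_2 = 225; y1_2 = 195; x1_3 = 115; y1_3 = 215; cx_4 = 300; cy_4 = 250; r_4 = 70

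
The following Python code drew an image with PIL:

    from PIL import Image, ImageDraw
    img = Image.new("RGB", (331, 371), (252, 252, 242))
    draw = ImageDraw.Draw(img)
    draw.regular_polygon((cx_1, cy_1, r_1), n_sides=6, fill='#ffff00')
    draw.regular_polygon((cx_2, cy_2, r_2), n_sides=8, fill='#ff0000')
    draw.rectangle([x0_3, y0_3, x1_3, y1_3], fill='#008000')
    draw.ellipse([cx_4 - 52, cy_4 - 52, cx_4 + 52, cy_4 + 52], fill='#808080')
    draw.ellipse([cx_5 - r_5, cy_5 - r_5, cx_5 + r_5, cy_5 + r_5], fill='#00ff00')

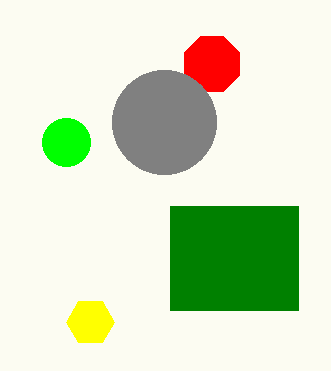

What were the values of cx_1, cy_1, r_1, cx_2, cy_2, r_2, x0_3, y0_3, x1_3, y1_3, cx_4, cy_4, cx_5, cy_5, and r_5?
cx_1 = 90
cy_1 = 322
r_1 = 24
cx_2 = 212
cy_2 = 64
r_2 = 30
x0_3 = 170
y0_3 = 206
x1_3 = 298
y1_3 = 310
cx_4 = 164
cy_4 = 122
cx_5 = 66
cy_5 = 142
r_5 = 24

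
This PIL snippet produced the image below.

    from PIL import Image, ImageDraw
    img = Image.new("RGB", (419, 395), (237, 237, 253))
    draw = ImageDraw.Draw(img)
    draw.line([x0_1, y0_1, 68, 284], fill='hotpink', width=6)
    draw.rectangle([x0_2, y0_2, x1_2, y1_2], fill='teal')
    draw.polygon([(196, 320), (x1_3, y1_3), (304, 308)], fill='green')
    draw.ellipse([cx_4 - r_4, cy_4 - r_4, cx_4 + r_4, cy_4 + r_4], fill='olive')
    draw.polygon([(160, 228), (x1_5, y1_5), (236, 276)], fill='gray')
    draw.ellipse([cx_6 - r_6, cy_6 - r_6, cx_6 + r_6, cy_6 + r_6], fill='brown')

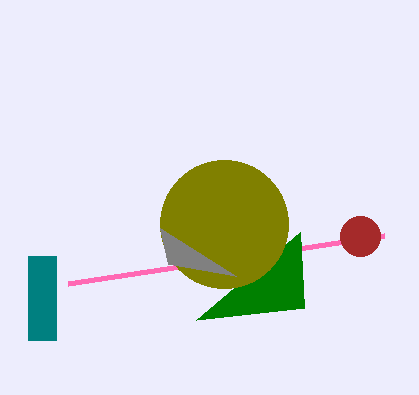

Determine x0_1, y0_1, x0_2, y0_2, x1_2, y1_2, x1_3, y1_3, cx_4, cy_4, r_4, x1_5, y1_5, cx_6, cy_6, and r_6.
x0_1 = 384
y0_1 = 236
x0_2 = 28
y0_2 = 256
x1_2 = 56
y1_2 = 340
x1_3 = 300
y1_3 = 232
cx_4 = 224
cy_4 = 224
r_4 = 64
x1_5 = 168
y1_5 = 264
cx_6 = 360
cy_6 = 236
r_6 = 20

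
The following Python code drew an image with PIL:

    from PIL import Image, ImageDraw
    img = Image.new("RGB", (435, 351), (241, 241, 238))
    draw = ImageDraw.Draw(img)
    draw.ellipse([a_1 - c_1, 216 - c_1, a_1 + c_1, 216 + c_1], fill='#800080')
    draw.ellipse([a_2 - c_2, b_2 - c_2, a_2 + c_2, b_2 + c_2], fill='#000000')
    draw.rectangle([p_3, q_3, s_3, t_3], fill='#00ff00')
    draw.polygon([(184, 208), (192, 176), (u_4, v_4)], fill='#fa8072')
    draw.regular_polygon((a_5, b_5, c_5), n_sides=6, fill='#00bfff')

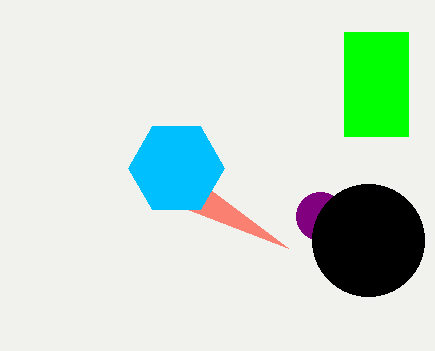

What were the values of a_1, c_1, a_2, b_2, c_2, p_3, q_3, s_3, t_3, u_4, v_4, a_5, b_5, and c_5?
a_1 = 320; c_1 = 24; a_2 = 368; b_2 = 240; c_2 = 56; p_3 = 344; q_3 = 32; s_3 = 408; t_3 = 136; u_4 = 288; v_4 = 248; a_5 = 176; b_5 = 168; c_5 = 48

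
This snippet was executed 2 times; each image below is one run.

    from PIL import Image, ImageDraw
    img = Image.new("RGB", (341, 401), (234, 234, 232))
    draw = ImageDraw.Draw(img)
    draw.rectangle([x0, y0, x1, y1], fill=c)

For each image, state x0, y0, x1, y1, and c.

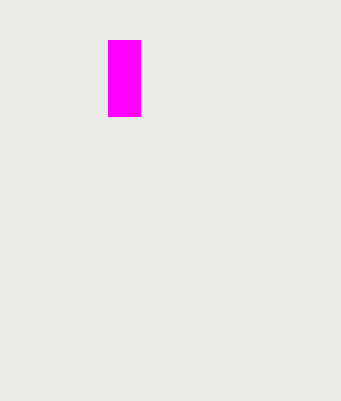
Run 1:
x0 = 108
y0 = 40
x1 = 140
y1 = 116
c = 'magenta'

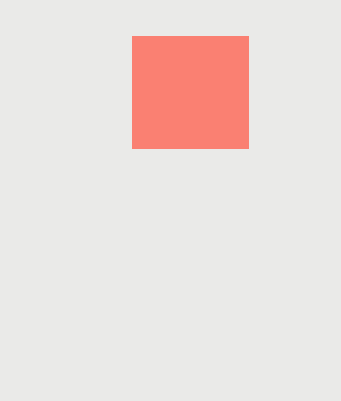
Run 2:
x0 = 132
y0 = 36
x1 = 248
y1 = 148
c = 'salmon'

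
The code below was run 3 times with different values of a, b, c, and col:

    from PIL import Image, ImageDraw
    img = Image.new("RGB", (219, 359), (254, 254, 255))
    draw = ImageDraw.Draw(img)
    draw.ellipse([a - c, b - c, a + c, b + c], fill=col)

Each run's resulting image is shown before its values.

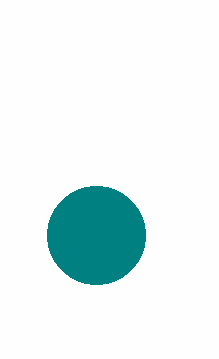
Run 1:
a = 96
b = 235
c = 49
col = 'teal'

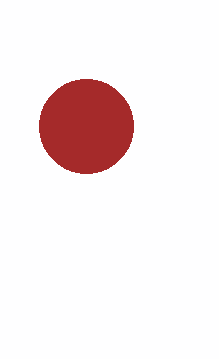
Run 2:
a = 86
b = 126
c = 47
col = 'brown'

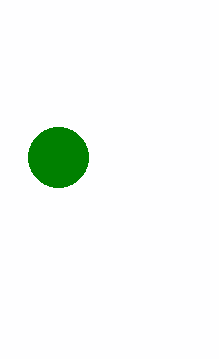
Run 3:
a = 58; b = 157; c = 30; col = 'green'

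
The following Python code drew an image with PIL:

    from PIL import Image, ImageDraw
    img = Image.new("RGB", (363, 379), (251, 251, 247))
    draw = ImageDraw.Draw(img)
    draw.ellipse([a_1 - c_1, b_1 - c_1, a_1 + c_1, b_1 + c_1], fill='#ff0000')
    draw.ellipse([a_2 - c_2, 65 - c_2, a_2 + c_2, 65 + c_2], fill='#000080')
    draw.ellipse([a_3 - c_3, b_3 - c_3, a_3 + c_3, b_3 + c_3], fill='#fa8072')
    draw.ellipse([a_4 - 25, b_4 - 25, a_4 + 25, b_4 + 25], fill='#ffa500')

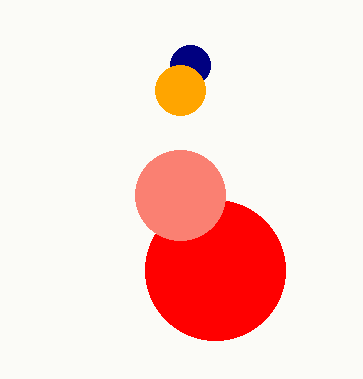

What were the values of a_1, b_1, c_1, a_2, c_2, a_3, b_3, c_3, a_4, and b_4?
a_1 = 215
b_1 = 270
c_1 = 70
a_2 = 190
c_2 = 20
a_3 = 180
b_3 = 195
c_3 = 45
a_4 = 180
b_4 = 90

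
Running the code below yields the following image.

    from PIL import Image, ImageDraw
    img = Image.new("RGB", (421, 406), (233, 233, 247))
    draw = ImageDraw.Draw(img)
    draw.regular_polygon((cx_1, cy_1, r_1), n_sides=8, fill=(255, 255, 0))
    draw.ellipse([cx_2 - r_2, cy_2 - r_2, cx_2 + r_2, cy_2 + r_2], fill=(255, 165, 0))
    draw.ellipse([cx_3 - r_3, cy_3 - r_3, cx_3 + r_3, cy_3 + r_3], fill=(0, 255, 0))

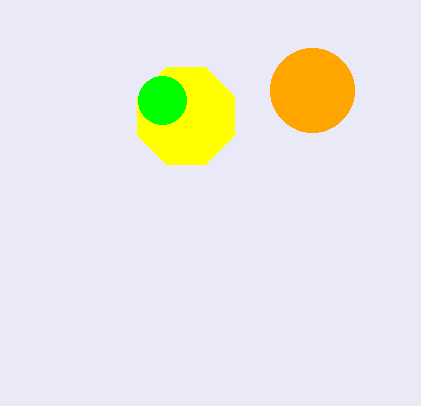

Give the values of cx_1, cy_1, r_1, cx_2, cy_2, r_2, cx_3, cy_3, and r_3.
cx_1 = 186
cy_1 = 116
r_1 = 52
cx_2 = 312
cy_2 = 90
r_2 = 42
cx_3 = 162
cy_3 = 100
r_3 = 24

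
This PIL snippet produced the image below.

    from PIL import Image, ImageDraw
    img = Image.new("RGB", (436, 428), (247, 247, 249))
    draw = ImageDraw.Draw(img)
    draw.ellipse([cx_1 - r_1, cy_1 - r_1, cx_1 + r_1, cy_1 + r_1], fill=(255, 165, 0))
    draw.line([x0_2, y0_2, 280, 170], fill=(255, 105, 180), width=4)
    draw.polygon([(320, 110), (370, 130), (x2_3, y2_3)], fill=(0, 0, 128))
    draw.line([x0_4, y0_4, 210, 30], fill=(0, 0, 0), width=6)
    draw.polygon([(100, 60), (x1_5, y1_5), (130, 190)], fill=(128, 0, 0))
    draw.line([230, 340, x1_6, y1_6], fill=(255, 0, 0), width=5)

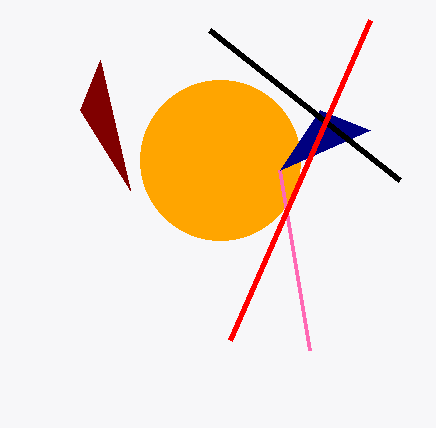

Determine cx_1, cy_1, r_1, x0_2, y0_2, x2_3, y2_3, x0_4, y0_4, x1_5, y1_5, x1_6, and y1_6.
cx_1 = 220; cy_1 = 160; r_1 = 80; x0_2 = 310; y0_2 = 350; x2_3 = 280; y2_3 = 170; x0_4 = 400; y0_4 = 180; x1_5 = 80; y1_5 = 110; x1_6 = 370; y1_6 = 20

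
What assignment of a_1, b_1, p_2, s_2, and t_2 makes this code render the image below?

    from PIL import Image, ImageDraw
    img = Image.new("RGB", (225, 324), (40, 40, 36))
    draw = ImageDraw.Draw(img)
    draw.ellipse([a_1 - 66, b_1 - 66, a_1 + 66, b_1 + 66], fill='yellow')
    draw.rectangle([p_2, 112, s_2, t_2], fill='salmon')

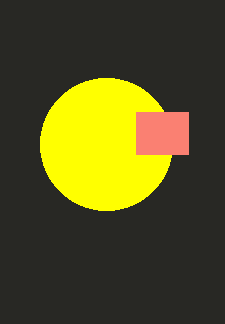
a_1 = 106
b_1 = 144
p_2 = 136
s_2 = 188
t_2 = 154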